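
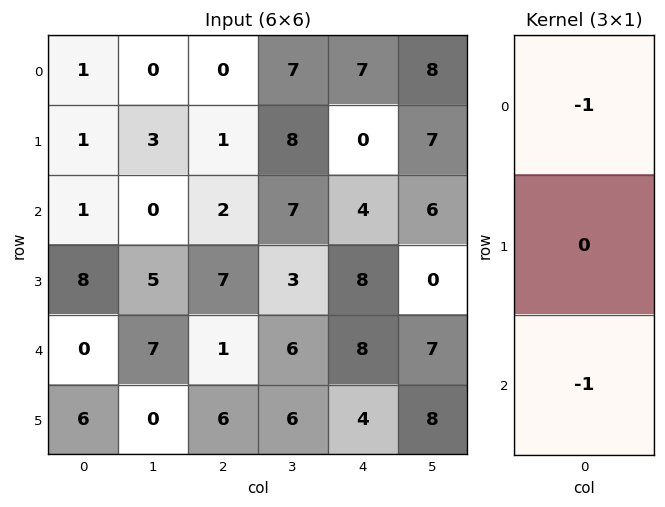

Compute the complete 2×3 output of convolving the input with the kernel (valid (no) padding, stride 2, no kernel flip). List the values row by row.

Output[0,0]: The receptive field on the input at this output position is [1 / 1 / 1]. Elementwise product with the kernel and sum: 1·-1 + 1·-1.
Output[0,1]: The receptive field on the input at this output position is [0 / 1 / 2]. Elementwise product with the kernel and sum: 0·-1 + 2·-1.

-2 -2 -11
-1 -3 -12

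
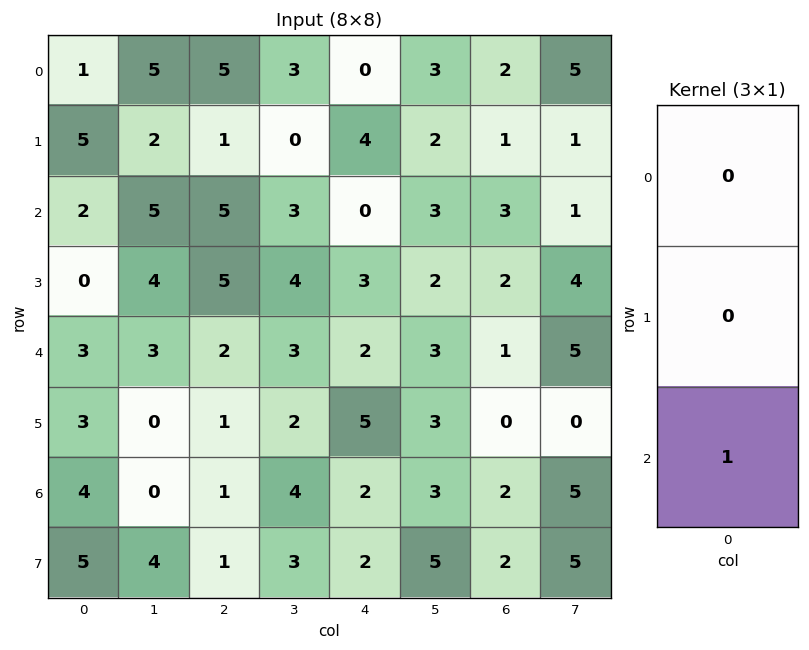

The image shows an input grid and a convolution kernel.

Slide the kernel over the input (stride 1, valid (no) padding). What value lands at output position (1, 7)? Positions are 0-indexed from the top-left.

4

The receptive field on the input at this output position is [1 / 1 / 4]. Elementwise product with the kernel and sum: 4·1.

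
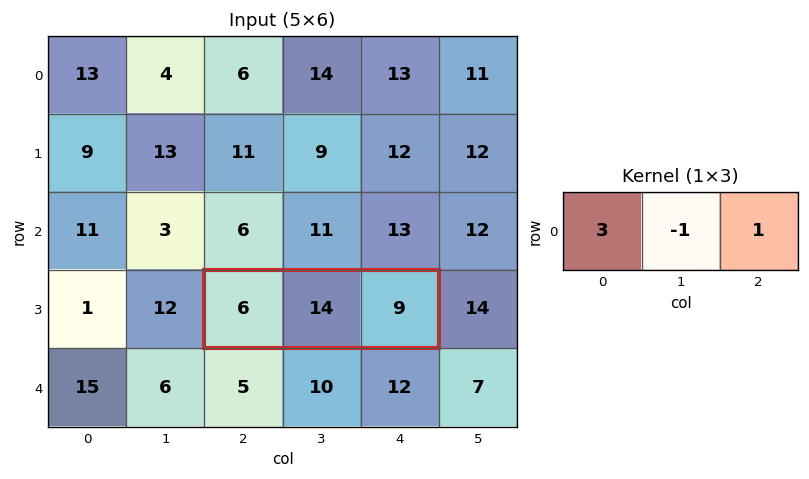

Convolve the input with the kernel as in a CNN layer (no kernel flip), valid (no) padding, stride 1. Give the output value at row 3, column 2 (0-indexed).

The receptive field on the input at this output position is [6 14 9]. Elementwise product with the kernel and sum: 6·3 + 14·-1 + 9·1.

13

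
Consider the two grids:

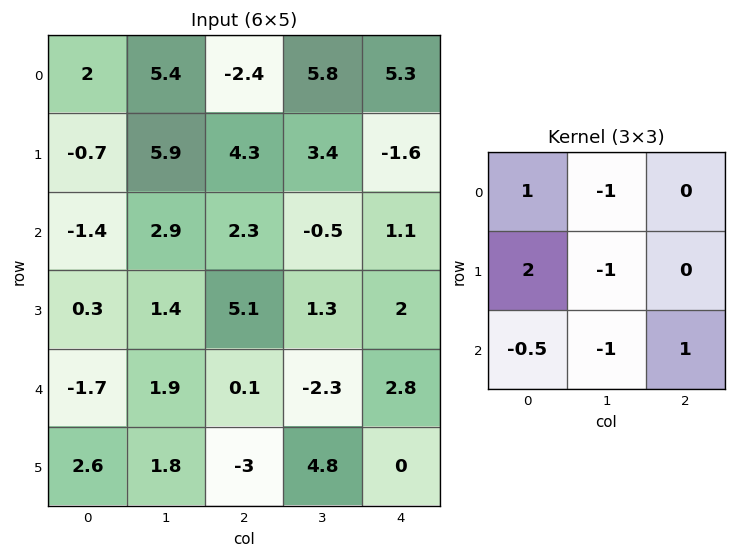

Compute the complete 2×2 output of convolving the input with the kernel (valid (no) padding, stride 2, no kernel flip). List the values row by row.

-10.6 -2.55
-6.05 16.75

Output[0,0]: The receptive field on the input at this output position is [2 5.4 -2.4 / -0.7 5.9 4.3 / -1.4 2.9 2.3]. Elementwise product with the kernel and sum: 2·1 + 5.4·-1 + -0.7·2 + 5.9·-1 + -1.4·-0.5 + 2.9·-1 + 2.3·1.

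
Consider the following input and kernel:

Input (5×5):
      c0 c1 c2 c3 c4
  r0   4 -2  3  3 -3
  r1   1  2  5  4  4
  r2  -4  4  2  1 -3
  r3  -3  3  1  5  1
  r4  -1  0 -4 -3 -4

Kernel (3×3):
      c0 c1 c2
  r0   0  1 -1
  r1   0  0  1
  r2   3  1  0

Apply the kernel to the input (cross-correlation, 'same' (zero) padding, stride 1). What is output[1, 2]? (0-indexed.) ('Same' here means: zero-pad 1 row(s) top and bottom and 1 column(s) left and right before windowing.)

The receptive field on the zero-padded input at this output position is [-2 3 3 / 2 5 4 / 4 2 1]. Elementwise product with the kernel and sum: 3·1 + 3·-1 + 4·1 + 4·3 + 2·1.

18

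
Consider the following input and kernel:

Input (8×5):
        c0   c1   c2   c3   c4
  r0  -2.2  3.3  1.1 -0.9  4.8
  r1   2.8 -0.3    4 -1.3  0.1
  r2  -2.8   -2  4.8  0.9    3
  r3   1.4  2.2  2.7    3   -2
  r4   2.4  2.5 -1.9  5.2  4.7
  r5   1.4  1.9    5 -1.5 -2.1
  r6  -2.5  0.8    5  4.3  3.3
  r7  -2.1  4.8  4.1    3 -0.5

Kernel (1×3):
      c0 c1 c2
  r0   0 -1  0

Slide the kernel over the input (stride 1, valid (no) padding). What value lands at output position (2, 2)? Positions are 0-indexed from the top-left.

-0.9

The receptive field on the input at this output position is [4.8 0.9 3]. Elementwise product with the kernel and sum: 0.9·-1.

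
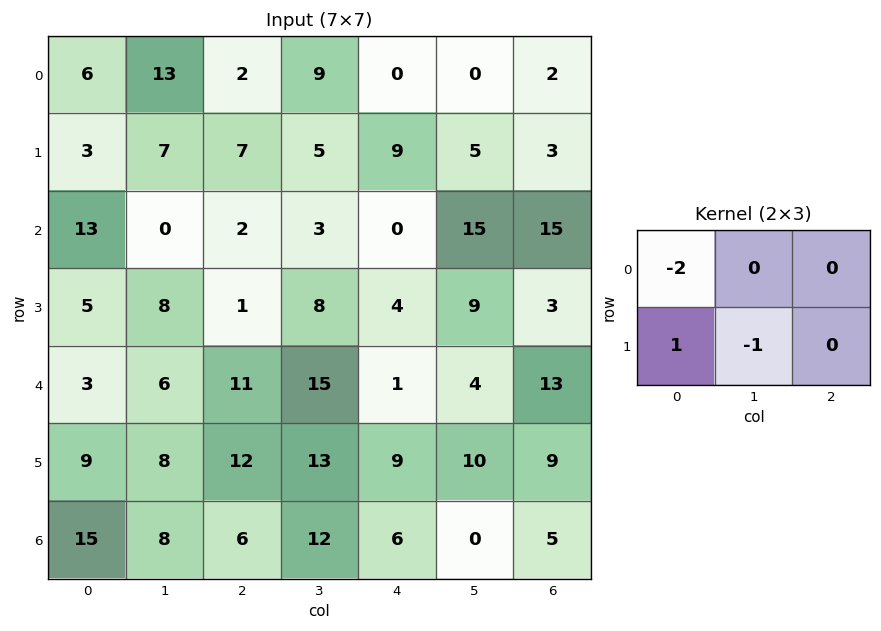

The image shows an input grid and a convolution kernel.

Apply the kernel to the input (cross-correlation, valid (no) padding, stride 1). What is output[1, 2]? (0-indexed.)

-15

The receptive field on the input at this output position is [7 5 9 / 2 3 0]. Elementwise product with the kernel and sum: 7·-2 + 2·1 + 3·-1.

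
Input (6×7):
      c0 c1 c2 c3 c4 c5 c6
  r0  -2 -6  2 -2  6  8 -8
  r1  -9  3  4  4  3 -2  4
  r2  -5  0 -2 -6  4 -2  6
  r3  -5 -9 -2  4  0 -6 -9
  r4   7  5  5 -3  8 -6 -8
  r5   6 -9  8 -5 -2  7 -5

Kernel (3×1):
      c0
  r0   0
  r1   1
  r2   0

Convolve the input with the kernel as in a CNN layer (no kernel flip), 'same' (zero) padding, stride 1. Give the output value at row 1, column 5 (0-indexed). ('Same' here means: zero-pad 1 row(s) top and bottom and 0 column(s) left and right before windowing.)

The receptive field on the zero-padded input at this output position is [8 / -2 / -2]. Elementwise product with the kernel and sum: -2·1.

-2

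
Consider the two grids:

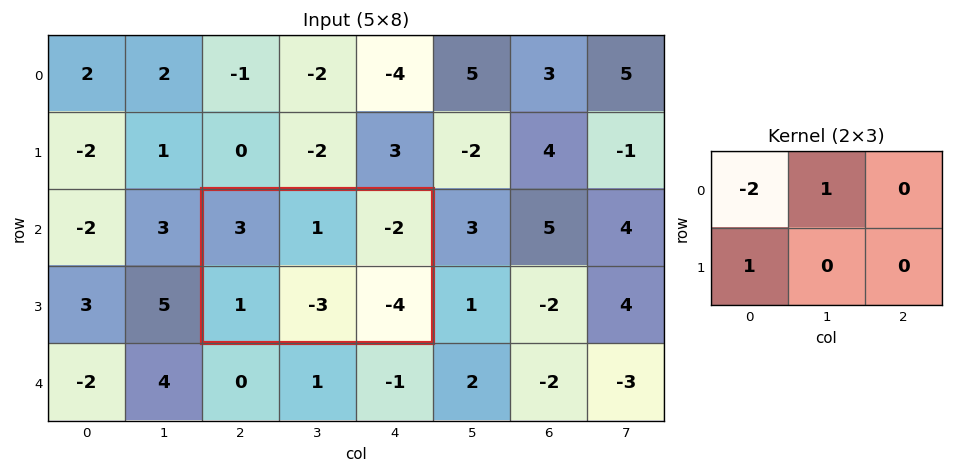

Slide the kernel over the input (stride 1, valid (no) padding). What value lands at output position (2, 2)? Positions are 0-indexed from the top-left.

-4

The receptive field on the input at this output position is [3 1 -2 / 1 -3 -4]. Elementwise product with the kernel and sum: 3·-2 + 1·1 + 1·1.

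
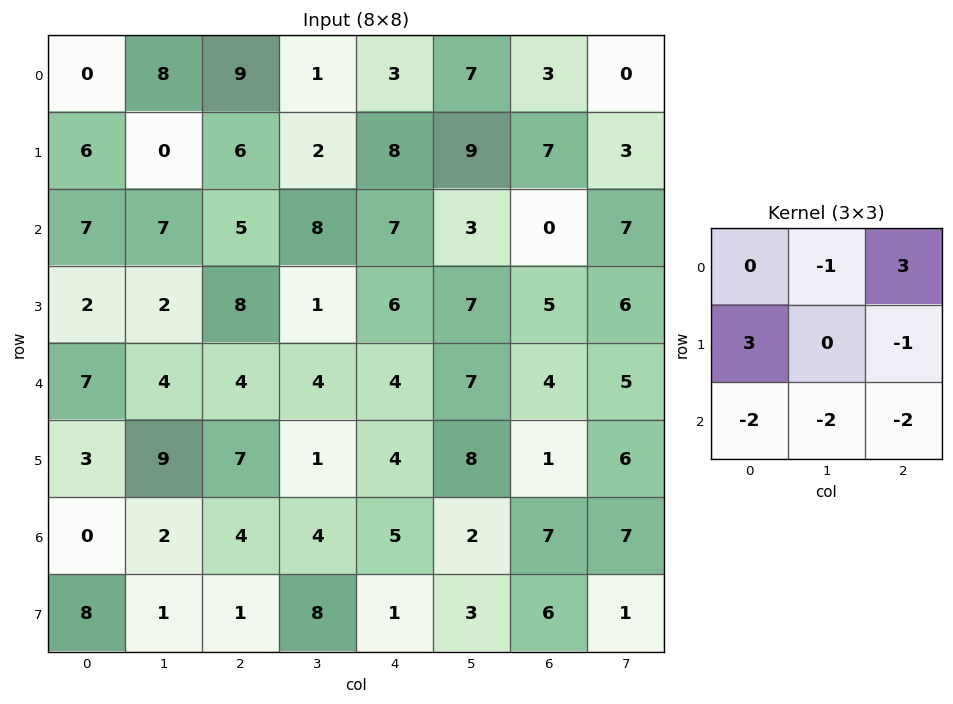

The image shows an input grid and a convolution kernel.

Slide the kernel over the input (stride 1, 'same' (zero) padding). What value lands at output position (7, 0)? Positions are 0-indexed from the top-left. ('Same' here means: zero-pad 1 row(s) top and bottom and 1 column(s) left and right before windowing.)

5

The receptive field on the zero-padded input at this output position is [0 0 2 / 0 8 1 / 0 0 0]. Elementwise product with the kernel and sum: 0·-1 + 2·3 + 0·3 + 1·-1 + 0·-2 + 0·-2 + 0·-2.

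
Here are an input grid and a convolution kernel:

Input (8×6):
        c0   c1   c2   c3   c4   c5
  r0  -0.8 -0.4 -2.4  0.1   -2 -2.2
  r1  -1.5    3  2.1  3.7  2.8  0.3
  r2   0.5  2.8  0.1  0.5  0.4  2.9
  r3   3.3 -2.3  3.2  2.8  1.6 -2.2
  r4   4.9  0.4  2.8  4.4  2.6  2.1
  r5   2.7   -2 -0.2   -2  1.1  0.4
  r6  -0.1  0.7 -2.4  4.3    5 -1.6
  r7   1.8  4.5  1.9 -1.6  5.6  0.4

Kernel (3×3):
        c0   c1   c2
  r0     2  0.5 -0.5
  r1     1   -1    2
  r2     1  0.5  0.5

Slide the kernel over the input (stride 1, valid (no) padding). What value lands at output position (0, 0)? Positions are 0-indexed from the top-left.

The receptive field on the input at this output position is [-0.8 -0.4 -2.4 / -1.5 3 2.1 / 0.5 2.8 0.1]. Elementwise product with the kernel and sum: -0.8·2 + -0.4·0.5 + -2.4·-0.5 + -1.5·1 + 3·-1 + 2.1·2 + 0.5·1 + 2.8·0.5 + 0.1·0.5.

1.05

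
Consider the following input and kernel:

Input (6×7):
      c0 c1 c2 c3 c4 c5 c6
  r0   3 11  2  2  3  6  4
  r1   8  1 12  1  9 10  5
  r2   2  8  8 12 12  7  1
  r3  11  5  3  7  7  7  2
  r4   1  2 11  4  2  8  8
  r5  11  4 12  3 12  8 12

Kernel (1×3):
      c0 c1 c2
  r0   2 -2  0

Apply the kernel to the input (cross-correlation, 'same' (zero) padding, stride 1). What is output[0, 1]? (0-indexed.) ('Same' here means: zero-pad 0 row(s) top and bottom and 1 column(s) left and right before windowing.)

The receptive field on the zero-padded input at this output position is [3 11 2]. Elementwise product with the kernel and sum: 3·2 + 11·-2.

-16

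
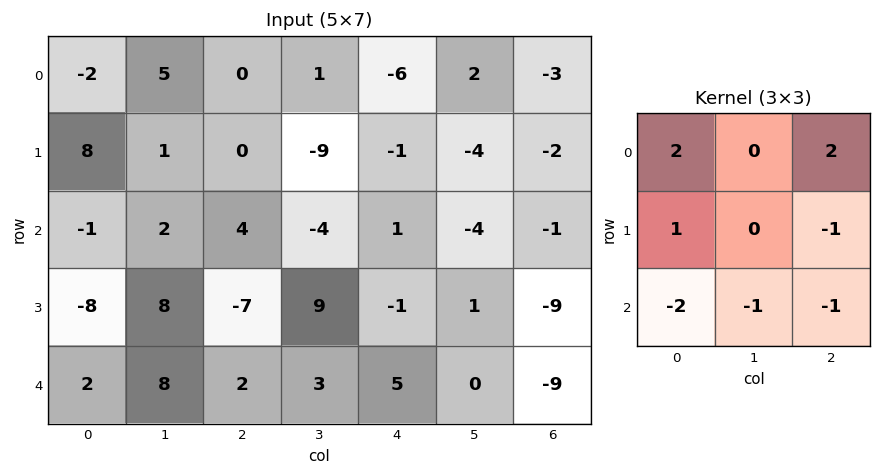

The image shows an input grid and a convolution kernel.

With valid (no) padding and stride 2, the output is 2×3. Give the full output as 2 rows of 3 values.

0 -16 -14
-9 -8 7

Output[0,0]: The receptive field on the input at this output position is [-2 5 0 / 8 1 0 / -1 2 4]. Elementwise product with the kernel and sum: -2·2 + 0·2 + 8·1 + 0·-1 + -1·-2 + 2·-1 + 4·-1.
Output[0,1]: The receptive field on the input at this output position is [0 1 -6 / 0 -9 -1 / 4 -4 1]. Elementwise product with the kernel and sum: 0·2 + -6·2 + 0·1 + -1·-1 + 4·-2 + -4·-1 + 1·-1.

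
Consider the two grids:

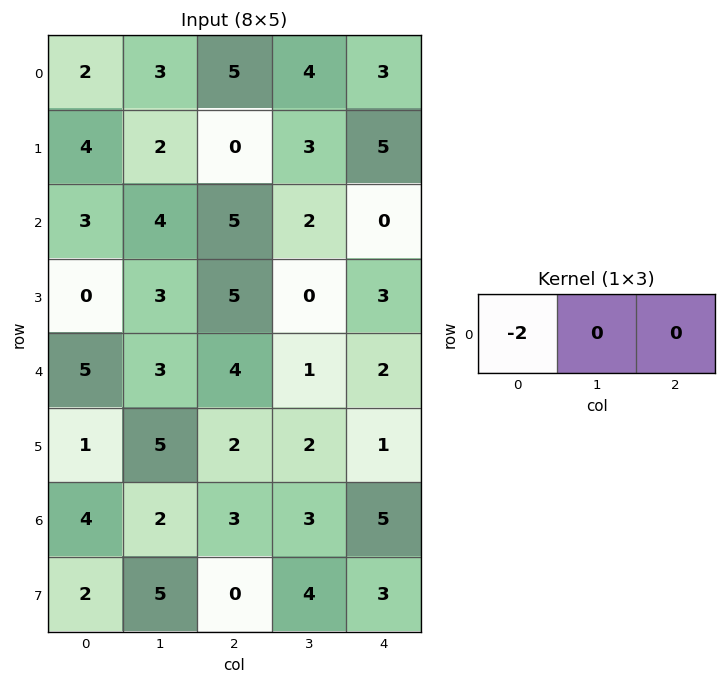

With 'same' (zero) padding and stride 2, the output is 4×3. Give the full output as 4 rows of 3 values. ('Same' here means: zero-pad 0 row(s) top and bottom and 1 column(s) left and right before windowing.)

Output[0,0]: The receptive field on the zero-padded input at this output position is [0 2 3]. Elementwise product with the kernel and sum: 0·-2.
Output[0,1]: The receptive field on the zero-padded input at this output position is [3 5 4]. Elementwise product with the kernel and sum: 3·-2.

0 -6 -8
0 -8 -4
0 -6 -2
0 -4 -6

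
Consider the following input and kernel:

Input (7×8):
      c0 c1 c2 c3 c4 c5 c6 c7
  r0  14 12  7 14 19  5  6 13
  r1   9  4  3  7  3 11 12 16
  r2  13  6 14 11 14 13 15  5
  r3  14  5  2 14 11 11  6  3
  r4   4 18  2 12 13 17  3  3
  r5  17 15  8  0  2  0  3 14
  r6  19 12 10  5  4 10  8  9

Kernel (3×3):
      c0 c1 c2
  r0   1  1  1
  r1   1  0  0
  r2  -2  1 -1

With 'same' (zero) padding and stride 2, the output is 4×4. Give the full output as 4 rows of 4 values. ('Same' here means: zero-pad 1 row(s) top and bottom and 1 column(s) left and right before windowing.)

Output[0,0]: The receptive field on the zero-padded input at this output position is [0 0 0 / 0 14 12 / 0 9 4]. Elementwise product with the kernel and sum: 0·1 + 0·1 + 0·1 + 0·1 + 0·-2 + 9·1 + 4·-1.
Output[0,1]: The receptive field on the zero-padded input at this output position is [0 0 0 / 12 7 14 / 4 3 7]. Elementwise product with the kernel and sum: 0·1 + 0·1 + 0·1 + 12·1 + 4·-2 + 3·1 + 7·-1.

5 0 -8 -21
22 -2 4 33
21 17 50 26
32 35 7 27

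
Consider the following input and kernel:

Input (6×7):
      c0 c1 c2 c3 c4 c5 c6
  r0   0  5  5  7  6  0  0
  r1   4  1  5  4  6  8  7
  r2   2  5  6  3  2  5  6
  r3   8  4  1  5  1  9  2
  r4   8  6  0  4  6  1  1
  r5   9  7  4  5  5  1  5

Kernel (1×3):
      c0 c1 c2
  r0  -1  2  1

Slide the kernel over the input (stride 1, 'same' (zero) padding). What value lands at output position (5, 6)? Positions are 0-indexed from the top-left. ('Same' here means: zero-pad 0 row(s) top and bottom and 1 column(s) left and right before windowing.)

9

The receptive field on the zero-padded input at this output position is [1 5 0]. Elementwise product with the kernel and sum: 1·-1 + 5·2 + 0·1.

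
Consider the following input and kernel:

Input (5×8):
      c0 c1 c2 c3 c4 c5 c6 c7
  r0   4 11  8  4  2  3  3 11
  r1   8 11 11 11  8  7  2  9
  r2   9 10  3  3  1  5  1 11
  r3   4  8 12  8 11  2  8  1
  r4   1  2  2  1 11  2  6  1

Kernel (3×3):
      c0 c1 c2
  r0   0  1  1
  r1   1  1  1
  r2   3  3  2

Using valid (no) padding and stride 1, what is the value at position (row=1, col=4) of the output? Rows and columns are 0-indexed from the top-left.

The receptive field on the input at this output position is [8 7 2 / 1 5 1 / 11 2 8]. Elementwise product with the kernel and sum: 7·1 + 2·1 + 1·1 + 5·1 + 1·1 + 11·3 + 2·3 + 8·2.

71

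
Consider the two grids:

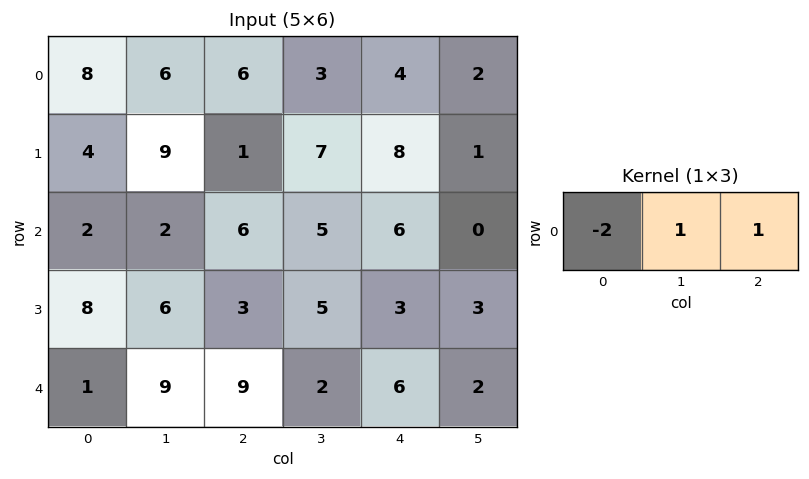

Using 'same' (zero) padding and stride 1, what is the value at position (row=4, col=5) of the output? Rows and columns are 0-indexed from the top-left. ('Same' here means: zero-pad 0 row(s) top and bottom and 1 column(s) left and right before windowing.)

The receptive field on the zero-padded input at this output position is [6 2 0]. Elementwise product with the kernel and sum: 6·-2 + 2·1 + 0·1.

-10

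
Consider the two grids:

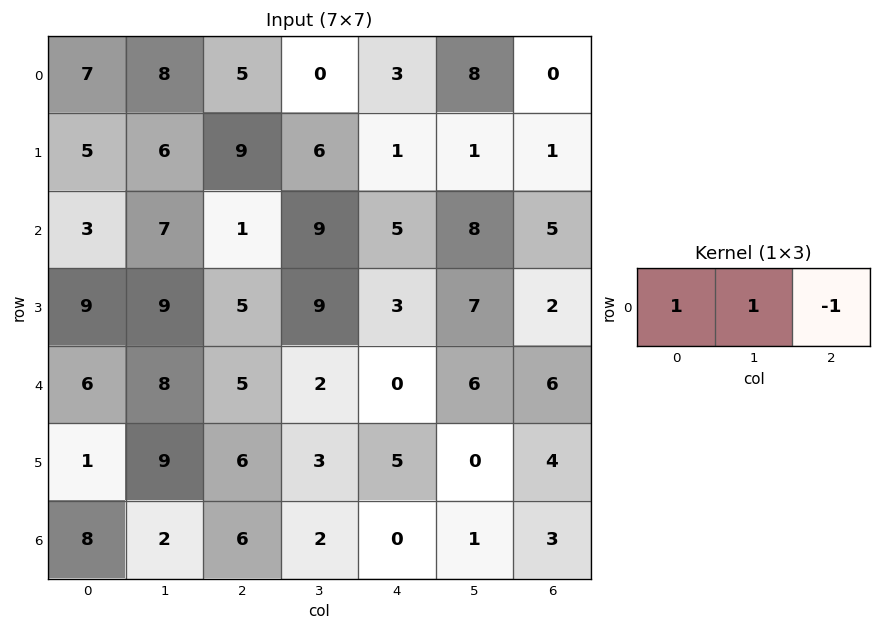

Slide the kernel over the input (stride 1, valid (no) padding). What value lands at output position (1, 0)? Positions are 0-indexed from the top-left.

2

The receptive field on the input at this output position is [5 6 9]. Elementwise product with the kernel and sum: 5·1 + 6·1 + 9·-1.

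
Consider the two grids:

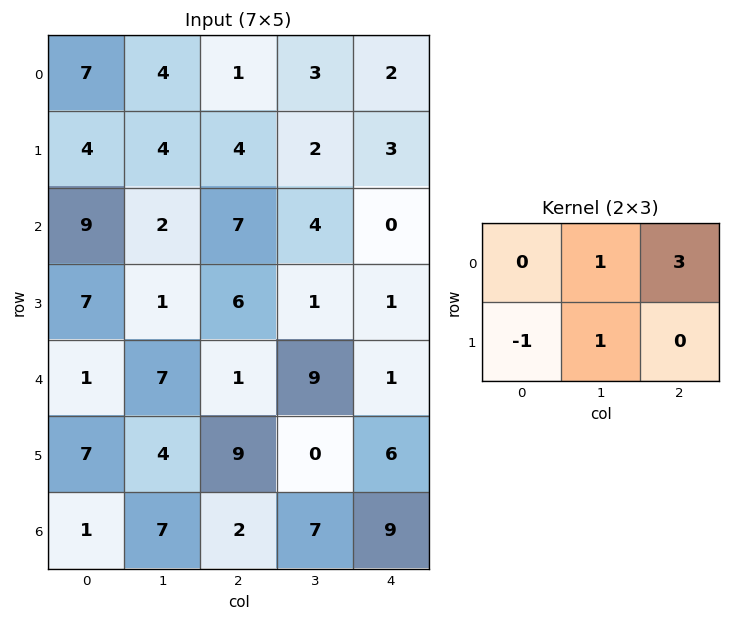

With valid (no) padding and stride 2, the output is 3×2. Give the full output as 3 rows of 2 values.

7 7
17 -1
7 3

Output[0,0]: The receptive field on the input at this output position is [7 4 1 / 4 4 4]. Elementwise product with the kernel and sum: 4·1 + 1·3 + 4·-1 + 4·1.
Output[0,1]: The receptive field on the input at this output position is [1 3 2 / 4 2 3]. Elementwise product with the kernel and sum: 3·1 + 2·3 + 4·-1 + 2·1.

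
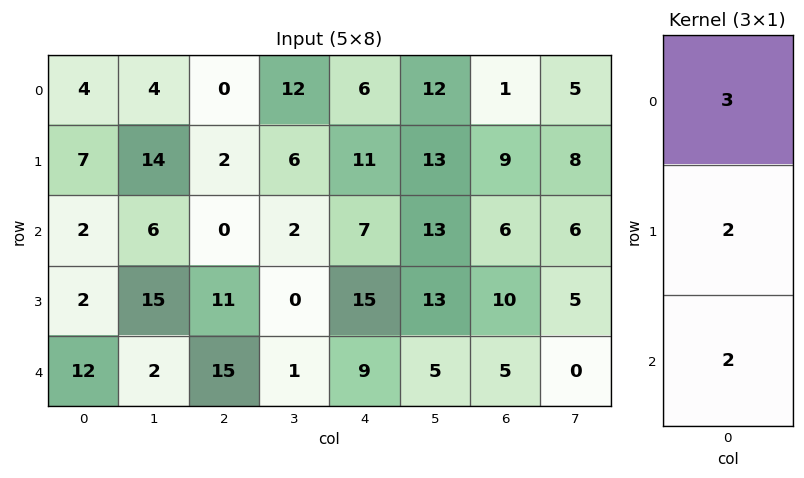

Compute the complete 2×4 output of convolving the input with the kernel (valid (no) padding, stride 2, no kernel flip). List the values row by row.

30 4 54 33
34 52 69 48

Output[0,0]: The receptive field on the input at this output position is [4 / 7 / 2]. Elementwise product with the kernel and sum: 4·3 + 7·2 + 2·2.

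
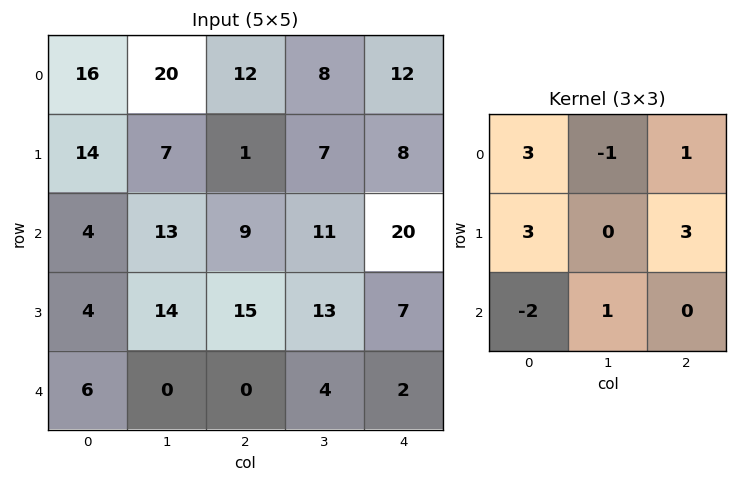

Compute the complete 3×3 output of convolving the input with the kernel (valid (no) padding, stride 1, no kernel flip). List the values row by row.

90 81 60
81 86 74
53 122 106

Output[0,0]: The receptive field on the input at this output position is [16 20 12 / 14 7 1 / 4 13 9]. Elementwise product with the kernel and sum: 16·3 + 20·-1 + 12·1 + 14·3 + 1·3 + 4·-2 + 13·1.
Output[0,1]: The receptive field on the input at this output position is [20 12 8 / 7 1 7 / 13 9 11]. Elementwise product with the kernel and sum: 20·3 + 12·-1 + 8·1 + 7·3 + 7·3 + 13·-2 + 9·1.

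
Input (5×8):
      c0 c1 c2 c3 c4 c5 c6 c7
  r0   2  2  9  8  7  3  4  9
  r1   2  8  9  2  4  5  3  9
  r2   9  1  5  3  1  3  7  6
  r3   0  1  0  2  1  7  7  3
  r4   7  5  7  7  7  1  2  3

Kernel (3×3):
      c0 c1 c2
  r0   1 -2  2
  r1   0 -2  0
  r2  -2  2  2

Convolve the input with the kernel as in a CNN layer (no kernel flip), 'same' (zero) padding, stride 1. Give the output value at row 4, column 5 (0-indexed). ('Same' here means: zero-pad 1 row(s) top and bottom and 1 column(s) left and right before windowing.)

-1

The receptive field on the zero-padded input at this output position is [1 7 7 / 7 1 2 / 0 0 0]. Elementwise product with the kernel and sum: 1·1 + 7·-2 + 7·2 + 1·-2 + 0·-2 + 0·2 + 0·2.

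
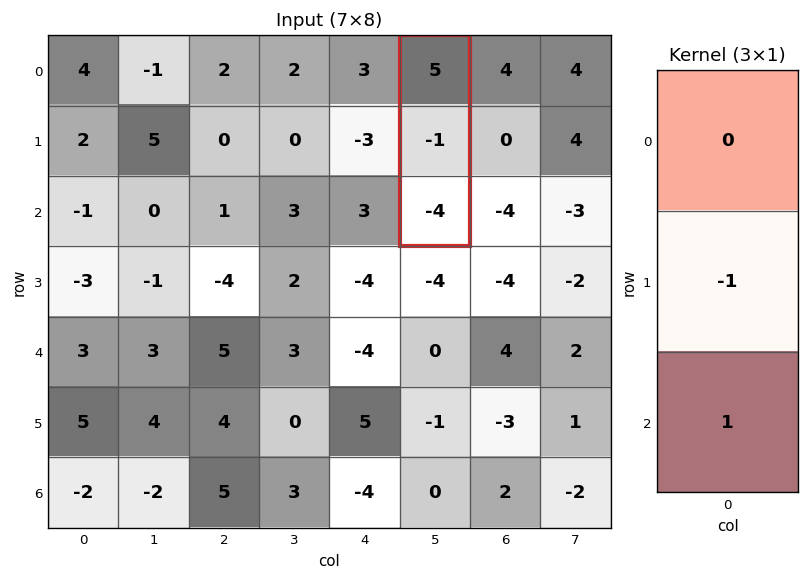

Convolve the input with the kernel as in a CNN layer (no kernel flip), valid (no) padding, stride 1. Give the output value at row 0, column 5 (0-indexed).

The receptive field on the input at this output position is [5 / -1 / -4]. Elementwise product with the kernel and sum: -1·-1 + -4·1.

-3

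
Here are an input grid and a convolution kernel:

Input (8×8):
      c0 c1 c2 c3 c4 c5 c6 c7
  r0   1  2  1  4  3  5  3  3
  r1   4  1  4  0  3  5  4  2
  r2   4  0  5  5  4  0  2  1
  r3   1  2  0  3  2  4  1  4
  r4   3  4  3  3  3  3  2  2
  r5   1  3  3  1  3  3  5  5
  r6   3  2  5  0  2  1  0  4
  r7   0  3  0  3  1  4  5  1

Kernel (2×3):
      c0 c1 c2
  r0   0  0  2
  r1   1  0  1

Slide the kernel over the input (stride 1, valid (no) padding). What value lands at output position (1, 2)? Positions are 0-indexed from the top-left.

15

The receptive field on the input at this output position is [4 0 3 / 5 5 4]. Elementwise product with the kernel and sum: 3·2 + 5·1 + 4·1.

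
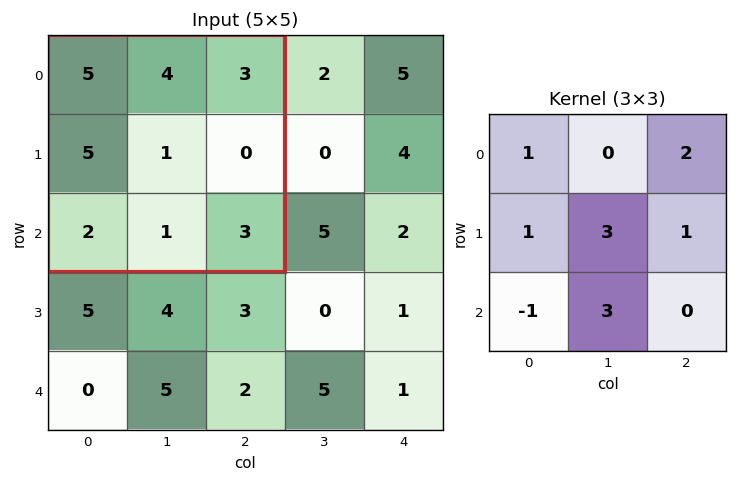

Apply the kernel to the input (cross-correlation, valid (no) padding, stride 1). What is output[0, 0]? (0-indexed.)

20

The receptive field on the input at this output position is [5 4 3 / 5 1 0 / 2 1 3]. Elementwise product with the kernel and sum: 5·1 + 3·2 + 5·1 + 1·3 + 0·1 + 2·-1 + 1·3.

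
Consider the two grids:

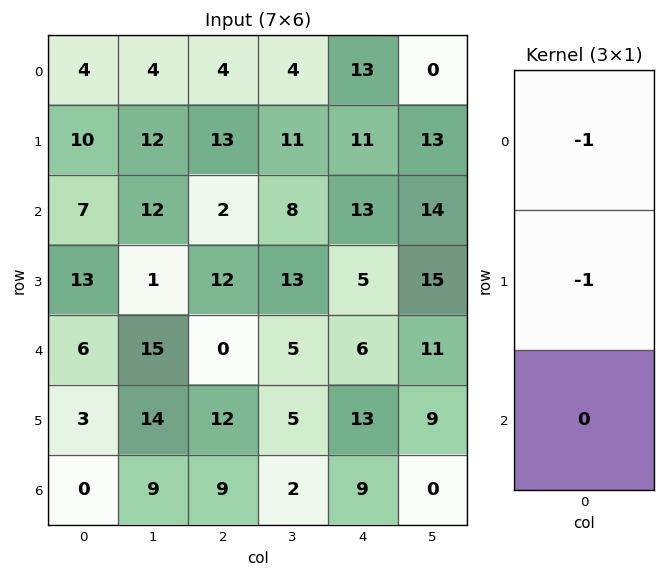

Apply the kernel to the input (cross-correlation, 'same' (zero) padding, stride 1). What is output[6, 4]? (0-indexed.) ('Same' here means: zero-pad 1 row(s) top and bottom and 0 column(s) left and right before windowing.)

-22

The receptive field on the zero-padded input at this output position is [13 / 9 / 0]. Elementwise product with the kernel and sum: 13·-1 + 9·-1.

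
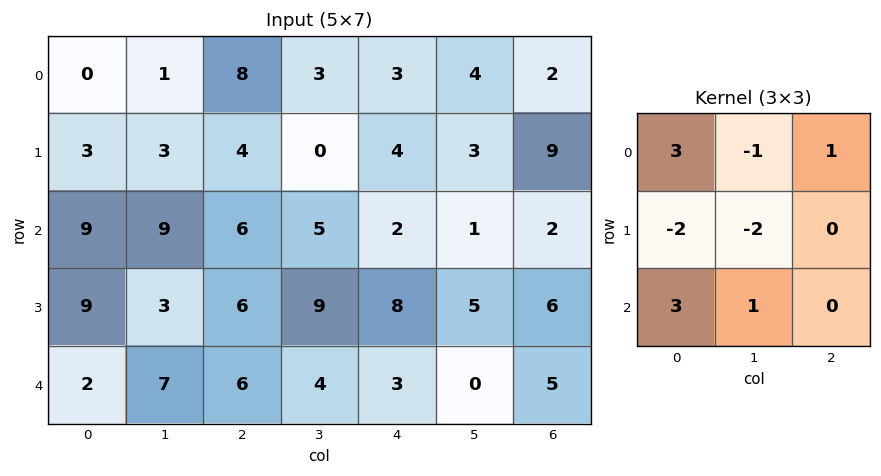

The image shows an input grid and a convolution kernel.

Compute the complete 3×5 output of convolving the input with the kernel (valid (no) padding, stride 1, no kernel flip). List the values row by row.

31 17 39 19 0
4 -10 21 20 41
13 35 7 -5 -10

Output[0,0]: The receptive field on the input at this output position is [0 1 8 / 3 3 4 / 9 9 6]. Elementwise product with the kernel and sum: 0·3 + 1·-1 + 8·1 + 3·-2 + 3·-2 + 9·3 + 9·1.
Output[0,1]: The receptive field on the input at this output position is [1 8 3 / 3 4 0 / 9 6 5]. Elementwise product with the kernel and sum: 1·3 + 8·-1 + 3·1 + 3·-2 + 4·-2 + 9·3 + 6·1.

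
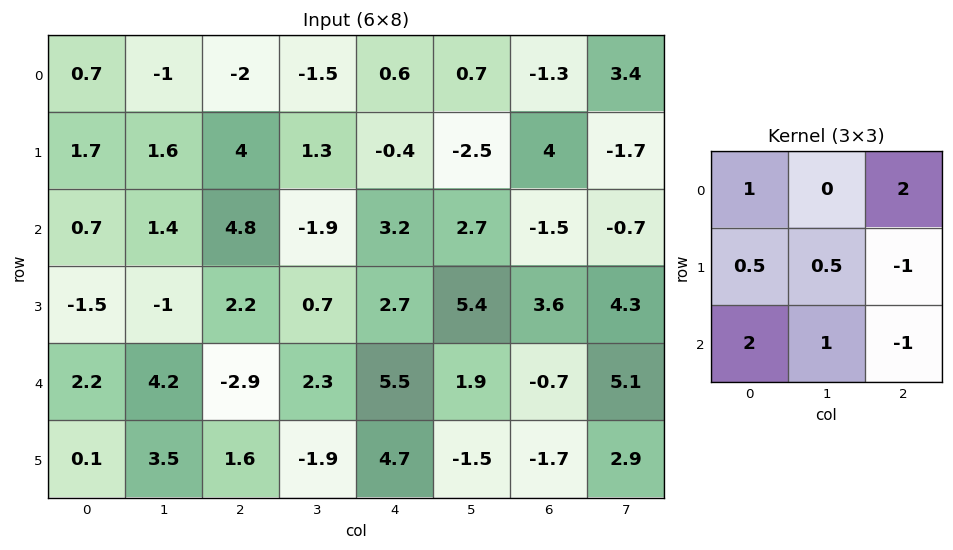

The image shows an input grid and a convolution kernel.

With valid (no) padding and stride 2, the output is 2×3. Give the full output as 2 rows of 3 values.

-7.65 6.75 3.15
18.35 0.95 14.25

Output[0,0]: The receptive field on the input at this output position is [0.7 -1 -2 / 1.7 1.6 4 / 0.7 1.4 4.8]. Elementwise product with the kernel and sum: 0.7·1 + -2·2 + 1.7·0.5 + 1.6·0.5 + 4·-1 + 0.7·2 + 1.4·1 + 4.8·-1.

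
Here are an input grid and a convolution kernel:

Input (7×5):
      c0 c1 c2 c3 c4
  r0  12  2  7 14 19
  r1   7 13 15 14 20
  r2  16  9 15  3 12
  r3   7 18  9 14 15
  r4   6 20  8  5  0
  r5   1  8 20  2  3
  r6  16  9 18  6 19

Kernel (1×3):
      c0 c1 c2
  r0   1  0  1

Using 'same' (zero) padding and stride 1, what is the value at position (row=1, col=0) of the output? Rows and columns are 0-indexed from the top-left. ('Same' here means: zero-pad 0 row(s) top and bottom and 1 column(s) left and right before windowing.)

13

The receptive field on the zero-padded input at this output position is [0 7 13]. Elementwise product with the kernel and sum: 0·1 + 13·1.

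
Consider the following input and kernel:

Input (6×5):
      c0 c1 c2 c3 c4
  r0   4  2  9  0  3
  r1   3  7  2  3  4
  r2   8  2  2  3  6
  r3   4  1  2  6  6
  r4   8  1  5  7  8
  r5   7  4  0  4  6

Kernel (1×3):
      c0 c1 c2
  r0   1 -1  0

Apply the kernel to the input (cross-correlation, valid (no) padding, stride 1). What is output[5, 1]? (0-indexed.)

4

The receptive field on the input at this output position is [4 0 4]. Elementwise product with the kernel and sum: 4·1 + 0·-1.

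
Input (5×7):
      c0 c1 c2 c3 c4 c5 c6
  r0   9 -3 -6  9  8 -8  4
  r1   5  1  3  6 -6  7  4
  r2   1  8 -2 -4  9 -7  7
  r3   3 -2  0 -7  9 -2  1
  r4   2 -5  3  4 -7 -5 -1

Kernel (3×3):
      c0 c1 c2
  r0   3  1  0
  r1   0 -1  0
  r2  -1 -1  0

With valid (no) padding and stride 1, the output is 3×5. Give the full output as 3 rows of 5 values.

14 -24 -9 36 7
7 10 26 1 -11
16 24 -10 -9 34

Output[0,0]: The receptive field on the input at this output position is [9 -3 -6 / 5 1 3 / 1 8 -2]. Elementwise product with the kernel and sum: 9·3 + -3·1 + 1·-1 + 1·-1 + 8·-1.
Output[0,1]: The receptive field on the input at this output position is [-3 -6 9 / 1 3 6 / 8 -2 -4]. Elementwise product with the kernel and sum: -3·3 + -6·1 + 3·-1 + 8·-1 + -2·-1.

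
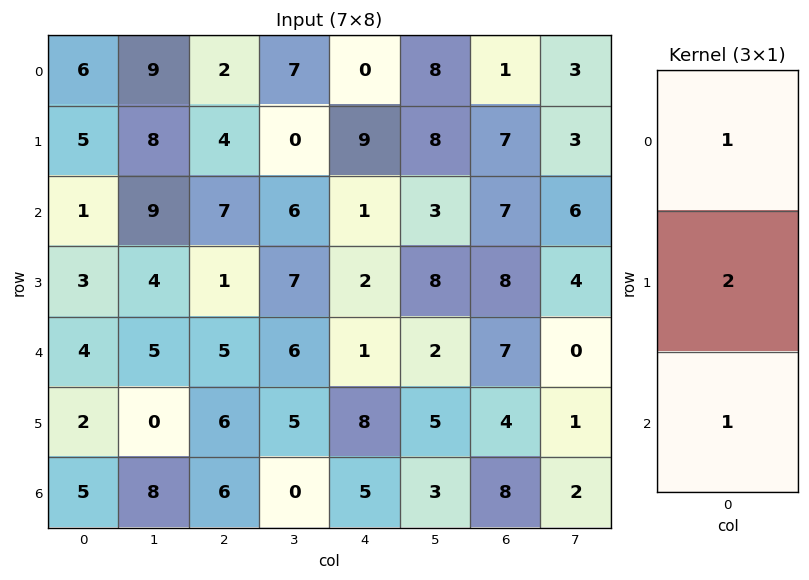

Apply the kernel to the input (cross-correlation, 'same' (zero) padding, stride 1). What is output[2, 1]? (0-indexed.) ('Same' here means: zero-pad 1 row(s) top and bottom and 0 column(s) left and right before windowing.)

The receptive field on the zero-padded input at this output position is [8 / 9 / 4]. Elementwise product with the kernel and sum: 8·1 + 9·2 + 4·1.

30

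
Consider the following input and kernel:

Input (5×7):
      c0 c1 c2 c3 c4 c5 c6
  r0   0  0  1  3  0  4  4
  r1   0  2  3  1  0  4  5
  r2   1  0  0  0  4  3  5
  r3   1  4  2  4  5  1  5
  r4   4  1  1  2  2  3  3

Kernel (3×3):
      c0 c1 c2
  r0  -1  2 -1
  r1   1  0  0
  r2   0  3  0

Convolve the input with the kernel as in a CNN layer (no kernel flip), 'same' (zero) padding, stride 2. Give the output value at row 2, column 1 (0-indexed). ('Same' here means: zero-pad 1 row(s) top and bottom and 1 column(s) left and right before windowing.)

The receptive field on the zero-padded input at this output position is [4 2 4 / 1 1 2 / 0 0 0]. Elementwise product with the kernel and sum: 4·-1 + 2·2 + 4·-1 + 1·1 + 0·3.

-3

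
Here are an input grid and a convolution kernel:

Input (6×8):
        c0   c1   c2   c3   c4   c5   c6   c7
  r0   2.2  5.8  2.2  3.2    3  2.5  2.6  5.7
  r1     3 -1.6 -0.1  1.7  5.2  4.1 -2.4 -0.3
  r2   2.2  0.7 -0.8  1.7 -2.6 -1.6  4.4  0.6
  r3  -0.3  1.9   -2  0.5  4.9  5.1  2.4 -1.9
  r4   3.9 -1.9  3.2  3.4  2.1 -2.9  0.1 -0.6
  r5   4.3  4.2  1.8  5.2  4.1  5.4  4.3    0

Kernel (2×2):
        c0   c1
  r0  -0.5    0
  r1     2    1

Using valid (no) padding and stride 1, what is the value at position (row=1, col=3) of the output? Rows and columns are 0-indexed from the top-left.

The receptive field on the input at this output position is [1.7 5.2 / 1.7 -2.6]. Elementwise product with the kernel and sum: 1.7·-0.5 + 1.7·2 + -2.6·1.

-0.05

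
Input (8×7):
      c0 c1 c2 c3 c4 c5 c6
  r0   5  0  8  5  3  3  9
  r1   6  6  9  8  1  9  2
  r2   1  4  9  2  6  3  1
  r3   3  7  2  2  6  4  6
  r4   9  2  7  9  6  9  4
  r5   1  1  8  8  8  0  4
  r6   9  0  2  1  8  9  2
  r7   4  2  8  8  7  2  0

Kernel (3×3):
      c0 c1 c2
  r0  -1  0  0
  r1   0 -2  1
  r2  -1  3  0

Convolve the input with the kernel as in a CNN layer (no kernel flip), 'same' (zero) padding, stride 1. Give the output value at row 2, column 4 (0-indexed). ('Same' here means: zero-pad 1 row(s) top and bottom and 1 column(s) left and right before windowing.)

-1

The receptive field on the zero-padded input at this output position is [8 1 9 / 2 6 3 / 2 6 4]. Elementwise product with the kernel and sum: 8·-1 + 6·-2 + 3·1 + 2·-1 + 6·3.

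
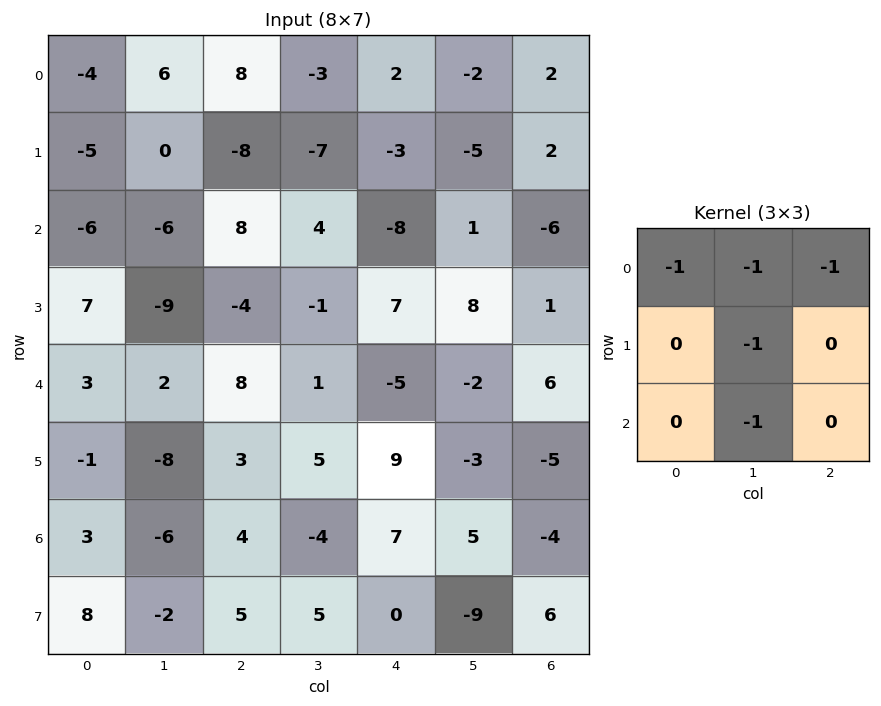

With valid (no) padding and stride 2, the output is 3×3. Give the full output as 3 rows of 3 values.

-4 -4 2
11 -4 7
1 -5 -1

Output[0,0]: The receptive field on the input at this output position is [-4 6 8 / -5 0 -8 / -6 -6 8]. Elementwise product with the kernel and sum: -4·-1 + 6·-1 + 8·-1 + 0·-1 + -6·-1.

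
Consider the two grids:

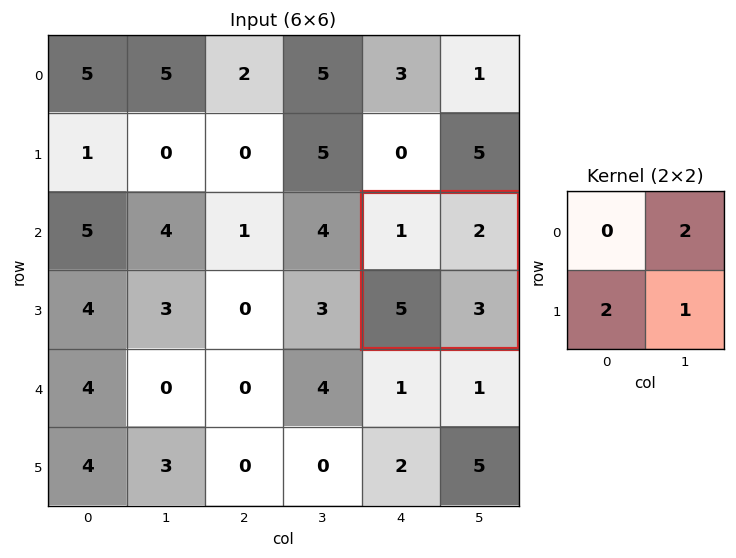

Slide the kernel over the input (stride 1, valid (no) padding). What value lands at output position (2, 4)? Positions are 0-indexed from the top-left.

The receptive field on the input at this output position is [1 2 / 5 3]. Elementwise product with the kernel and sum: 2·2 + 5·2 + 3·1.

17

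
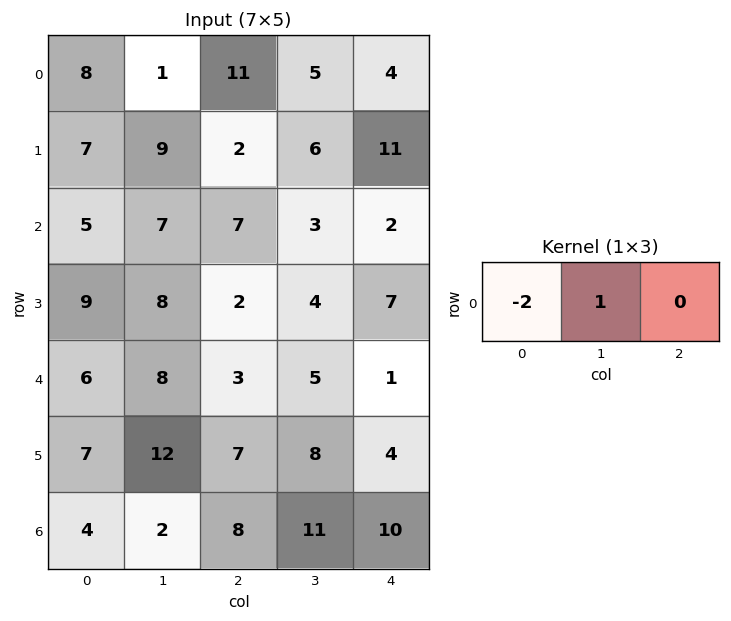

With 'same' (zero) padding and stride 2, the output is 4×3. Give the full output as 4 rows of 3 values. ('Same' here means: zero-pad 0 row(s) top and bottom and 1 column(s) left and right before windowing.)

Output[0,0]: The receptive field on the zero-padded input at this output position is [0 8 1]. Elementwise product with the kernel and sum: 0·-2 + 8·1.

8 9 -6
5 -7 -4
6 -13 -9
4 4 -12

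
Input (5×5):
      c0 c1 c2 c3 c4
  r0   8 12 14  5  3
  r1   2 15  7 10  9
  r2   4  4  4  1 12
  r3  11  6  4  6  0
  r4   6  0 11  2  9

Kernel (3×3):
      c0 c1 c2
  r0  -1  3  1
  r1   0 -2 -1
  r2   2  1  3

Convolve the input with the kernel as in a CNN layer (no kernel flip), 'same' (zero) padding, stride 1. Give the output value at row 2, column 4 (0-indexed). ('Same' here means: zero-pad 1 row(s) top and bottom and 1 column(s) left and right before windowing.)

The receptive field on the zero-padded input at this output position is [10 9 0 / 1 12 0 / 6 0 0]. Elementwise product with the kernel and sum: 10·-1 + 9·3 + 0·1 + 12·-2 + 0·-1 + 6·2 + 0·1 + 0·3.

5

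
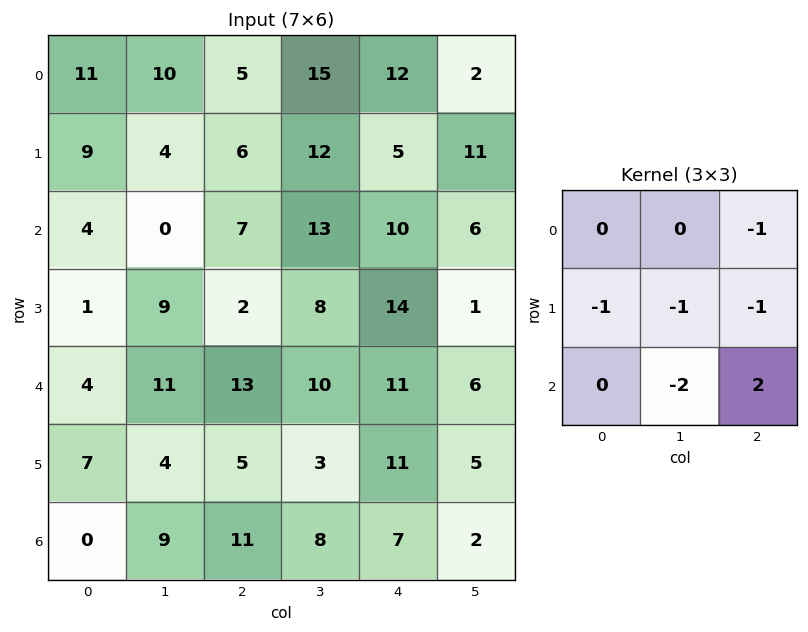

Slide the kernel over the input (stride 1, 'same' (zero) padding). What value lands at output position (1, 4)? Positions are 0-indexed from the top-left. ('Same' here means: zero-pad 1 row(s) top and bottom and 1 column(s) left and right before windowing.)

-38

The receptive field on the zero-padded input at this output position is [15 12 2 / 12 5 11 / 13 10 6]. Elementwise product with the kernel and sum: 2·-1 + 12·-1 + 5·-1 + 11·-1 + 10·-2 + 6·2.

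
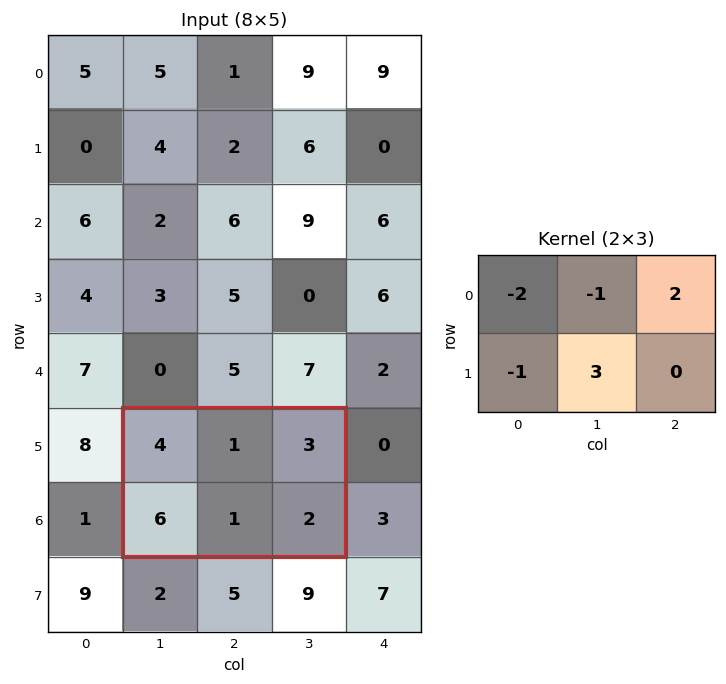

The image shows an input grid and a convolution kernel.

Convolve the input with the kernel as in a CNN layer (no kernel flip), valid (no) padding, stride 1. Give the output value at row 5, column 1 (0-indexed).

-6

The receptive field on the input at this output position is [4 1 3 / 6 1 2]. Elementwise product with the kernel and sum: 4·-2 + 1·-1 + 3·2 + 6·-1 + 1·3.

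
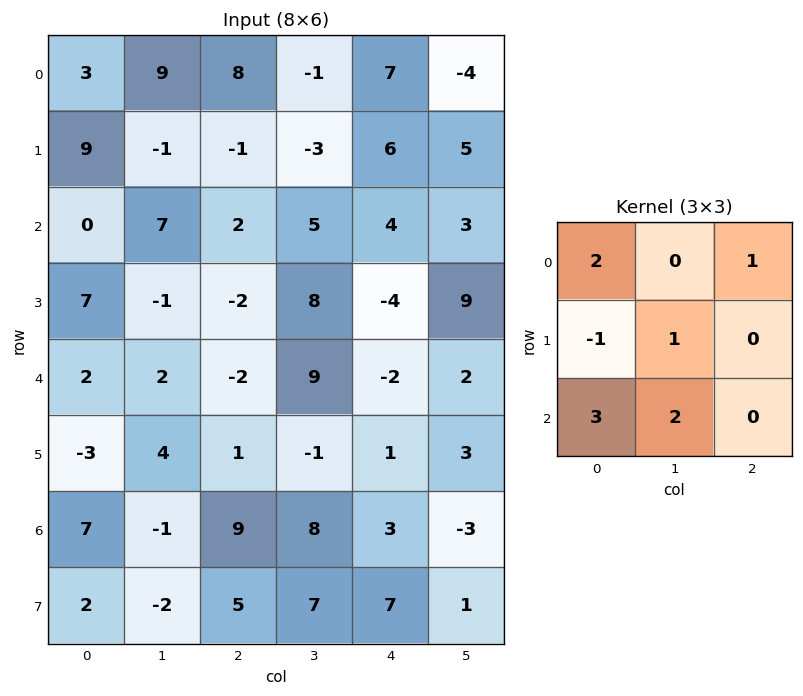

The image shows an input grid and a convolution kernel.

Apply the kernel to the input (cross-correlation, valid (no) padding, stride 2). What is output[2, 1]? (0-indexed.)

35

The receptive field on the input at this output position is [-2 9 -2 / 1 -1 1 / 9 8 3]. Elementwise product with the kernel and sum: -2·2 + -2·1 + 1·-1 + -1·1 + 9·3 + 8·2.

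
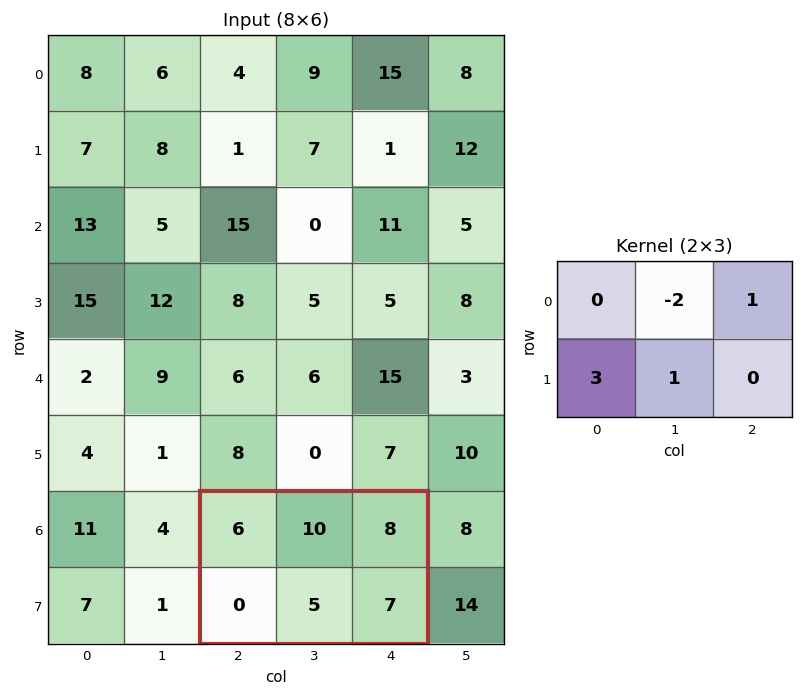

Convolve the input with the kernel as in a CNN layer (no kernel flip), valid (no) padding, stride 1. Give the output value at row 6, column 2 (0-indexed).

-7

The receptive field on the input at this output position is [6 10 8 / 0 5 7]. Elementwise product with the kernel and sum: 10·-2 + 8·1 + 0·3 + 5·1.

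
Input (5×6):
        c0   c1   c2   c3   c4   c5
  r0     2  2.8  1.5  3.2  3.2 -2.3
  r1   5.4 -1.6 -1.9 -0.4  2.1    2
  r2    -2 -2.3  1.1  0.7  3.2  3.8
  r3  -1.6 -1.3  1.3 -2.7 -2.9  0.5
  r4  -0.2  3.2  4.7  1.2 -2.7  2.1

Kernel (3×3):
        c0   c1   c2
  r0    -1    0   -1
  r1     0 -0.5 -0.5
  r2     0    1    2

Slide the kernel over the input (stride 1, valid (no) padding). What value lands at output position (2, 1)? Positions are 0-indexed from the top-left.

9.4

The receptive field on the input at this output position is [-2.3 1.1 0.7 / -1.3 1.3 -2.7 / 3.2 4.7 1.2]. Elementwise product with the kernel and sum: -2.3·-1 + 0.7·-1 + 1.3·-0.5 + -2.7·-0.5 + 4.7·1 + 1.2·2.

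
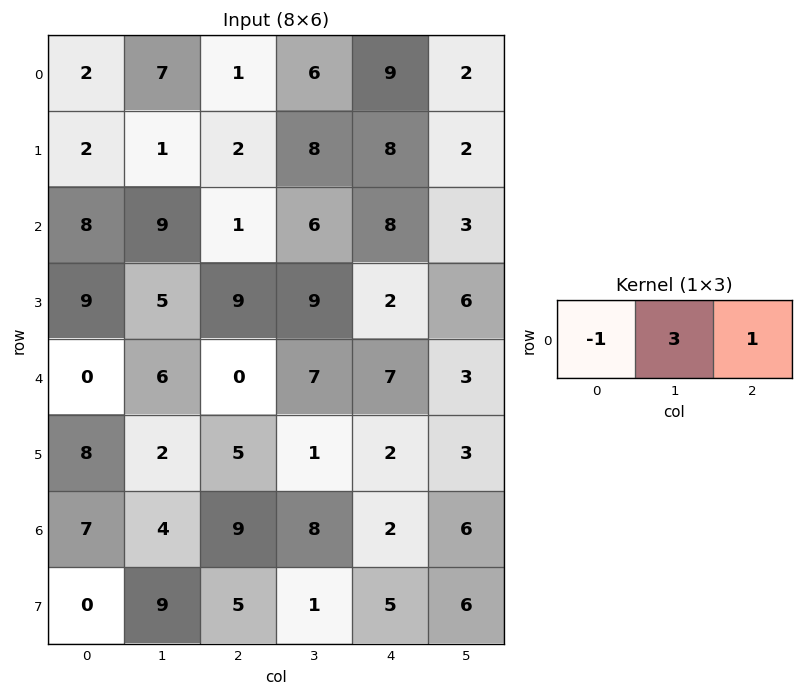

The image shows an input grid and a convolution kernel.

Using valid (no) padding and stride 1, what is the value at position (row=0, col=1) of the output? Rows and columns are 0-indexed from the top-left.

2

The receptive field on the input at this output position is [7 1 6]. Elementwise product with the kernel and sum: 7·-1 + 1·3 + 6·1.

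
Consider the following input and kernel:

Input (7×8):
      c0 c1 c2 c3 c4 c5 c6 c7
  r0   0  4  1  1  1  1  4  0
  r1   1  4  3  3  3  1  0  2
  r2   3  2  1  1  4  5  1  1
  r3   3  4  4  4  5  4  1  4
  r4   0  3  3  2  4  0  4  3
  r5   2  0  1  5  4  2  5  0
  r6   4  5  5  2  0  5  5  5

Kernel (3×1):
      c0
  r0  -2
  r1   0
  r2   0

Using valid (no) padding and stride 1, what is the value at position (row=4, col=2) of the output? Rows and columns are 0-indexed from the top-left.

The receptive field on the input at this output position is [3 / 1 / 5]. Elementwise product with the kernel and sum: 3·-2.

-6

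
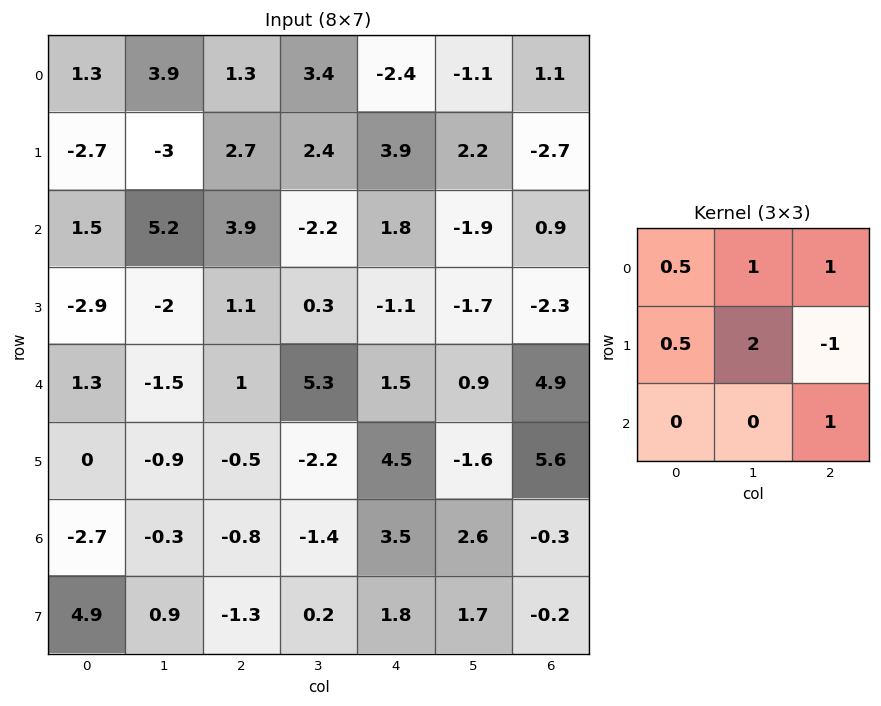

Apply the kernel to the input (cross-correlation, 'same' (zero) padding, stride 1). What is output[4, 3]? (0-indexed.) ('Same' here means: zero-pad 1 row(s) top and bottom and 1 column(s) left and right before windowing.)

The receptive field on the zero-padded input at this output position is [1.1 0.3 -1.1 / 1 5.3 1.5 / -0.5 -2.2 4.5]. Elementwise product with the kernel and sum: 1.1·0.5 + 0.3·1 + -1.1·1 + 1·0.5 + 5.3·2 + 1.5·-1 + 4.5·1.

13.85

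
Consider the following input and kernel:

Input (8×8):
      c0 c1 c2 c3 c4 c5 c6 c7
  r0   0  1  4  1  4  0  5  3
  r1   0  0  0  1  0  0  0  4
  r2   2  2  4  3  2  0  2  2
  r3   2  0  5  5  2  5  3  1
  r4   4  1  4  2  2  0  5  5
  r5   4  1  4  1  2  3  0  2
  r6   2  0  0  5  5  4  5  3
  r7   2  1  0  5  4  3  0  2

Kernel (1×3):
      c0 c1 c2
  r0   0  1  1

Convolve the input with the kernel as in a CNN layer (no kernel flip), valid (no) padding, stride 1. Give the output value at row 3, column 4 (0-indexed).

8

The receptive field on the input at this output position is [2 5 3]. Elementwise product with the kernel and sum: 5·1 + 3·1.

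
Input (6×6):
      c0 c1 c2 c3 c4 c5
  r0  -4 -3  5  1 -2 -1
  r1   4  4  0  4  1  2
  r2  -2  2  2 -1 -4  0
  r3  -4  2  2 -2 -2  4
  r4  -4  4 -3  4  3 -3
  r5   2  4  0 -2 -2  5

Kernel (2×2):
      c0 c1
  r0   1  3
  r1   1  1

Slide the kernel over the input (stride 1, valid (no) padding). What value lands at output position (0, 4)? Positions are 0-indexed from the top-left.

The receptive field on the input at this output position is [-2 -1 / 1 2]. Elementwise product with the kernel and sum: -2·1 + -1·3 + 1·1 + 2·1.

-2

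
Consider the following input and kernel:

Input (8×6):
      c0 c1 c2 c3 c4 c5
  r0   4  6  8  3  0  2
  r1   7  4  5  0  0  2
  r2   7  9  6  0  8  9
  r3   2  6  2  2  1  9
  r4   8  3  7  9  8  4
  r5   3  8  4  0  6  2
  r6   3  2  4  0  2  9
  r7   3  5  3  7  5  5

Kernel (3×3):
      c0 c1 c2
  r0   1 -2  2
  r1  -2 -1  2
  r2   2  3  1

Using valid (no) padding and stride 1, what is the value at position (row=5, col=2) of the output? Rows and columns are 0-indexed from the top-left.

44

The receptive field on the input at this output position is [4 0 6 / 4 0 2 / 3 7 5]. Elementwise product with the kernel and sum: 4·1 + 0·-2 + 6·2 + 4·-2 + 0·-1 + 2·2 + 3·2 + 7·3 + 5·1.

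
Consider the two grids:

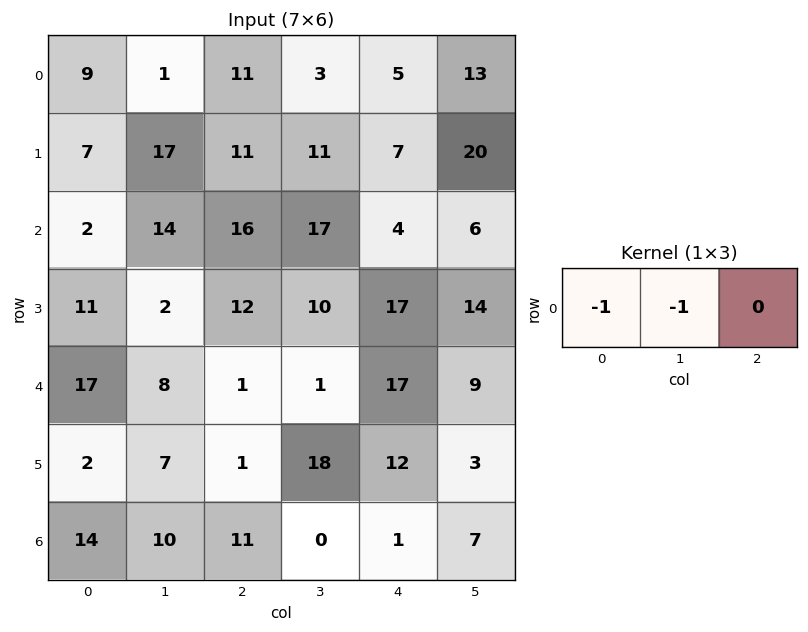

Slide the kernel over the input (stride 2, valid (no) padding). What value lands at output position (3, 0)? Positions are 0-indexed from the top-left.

-24

The receptive field on the input at this output position is [14 10 11]. Elementwise product with the kernel and sum: 14·-1 + 10·-1.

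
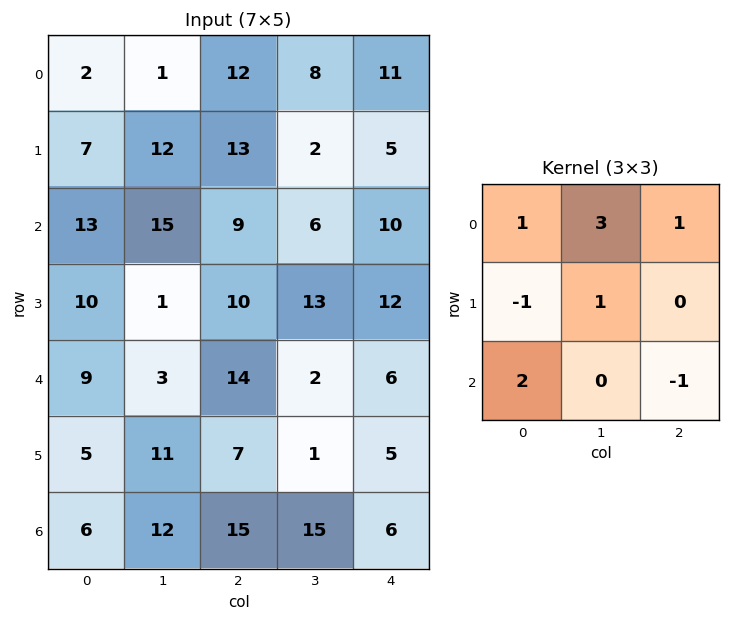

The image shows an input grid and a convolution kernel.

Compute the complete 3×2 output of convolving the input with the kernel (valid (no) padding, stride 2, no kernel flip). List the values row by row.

39 44
62 62
35 44

Output[0,0]: The receptive field on the input at this output position is [2 1 12 / 7 12 13 / 13 15 9]. Elementwise product with the kernel and sum: 2·1 + 1·3 + 12·1 + 7·-1 + 12·1 + 13·2 + 9·-1.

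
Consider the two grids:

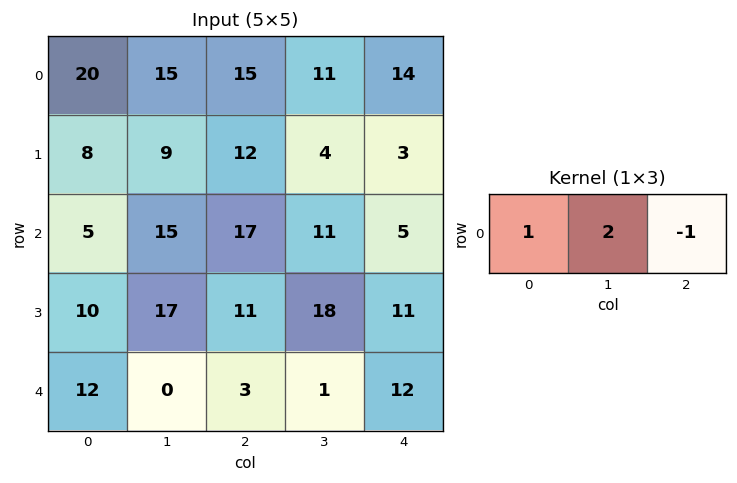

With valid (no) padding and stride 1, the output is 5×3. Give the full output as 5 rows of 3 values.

35 34 23
14 29 17
18 38 34
33 21 36
9 5 -7

Output[0,0]: The receptive field on the input at this output position is [20 15 15]. Elementwise product with the kernel and sum: 20·1 + 15·2 + 15·-1.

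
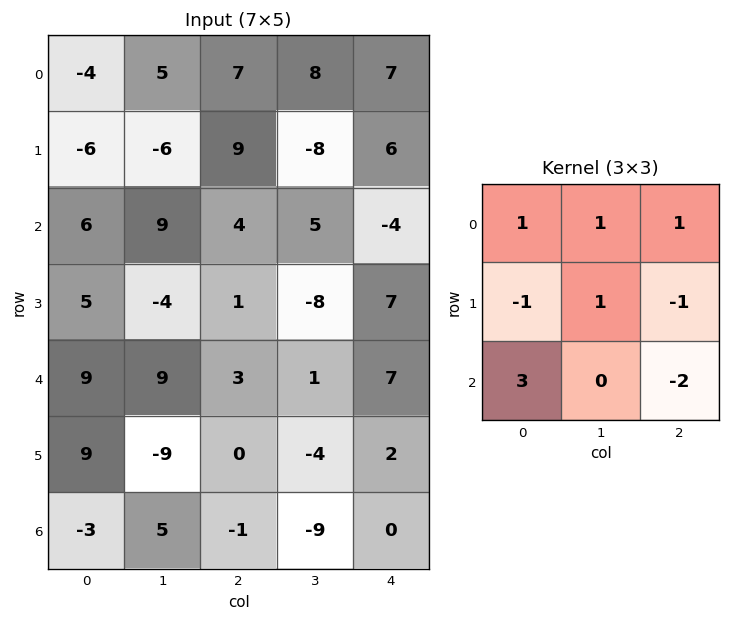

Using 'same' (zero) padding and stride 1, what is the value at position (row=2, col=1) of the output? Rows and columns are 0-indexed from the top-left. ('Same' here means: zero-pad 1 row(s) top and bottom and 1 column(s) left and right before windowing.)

9

The receptive field on the zero-padded input at this output position is [-6 -6 9 / 6 9 4 / 5 -4 1]. Elementwise product with the kernel and sum: -6·1 + -6·1 + 9·1 + 6·-1 + 9·1 + 4·-1 + 5·3 + 1·-2.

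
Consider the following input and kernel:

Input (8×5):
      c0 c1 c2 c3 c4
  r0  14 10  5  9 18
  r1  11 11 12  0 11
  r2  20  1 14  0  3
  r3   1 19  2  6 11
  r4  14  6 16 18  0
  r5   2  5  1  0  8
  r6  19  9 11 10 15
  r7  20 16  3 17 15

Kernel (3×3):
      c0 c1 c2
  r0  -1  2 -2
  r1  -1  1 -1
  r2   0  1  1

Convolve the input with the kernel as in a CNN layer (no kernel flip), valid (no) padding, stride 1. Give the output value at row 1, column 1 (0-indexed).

34

The receptive field on the input at this output position is [11 12 0 / 1 14 0 / 19 2 6]. Elementwise product with the kernel and sum: 11·-1 + 12·2 + 0·-2 + 1·-1 + 14·1 + 0·-1 + 2·1 + 6·1.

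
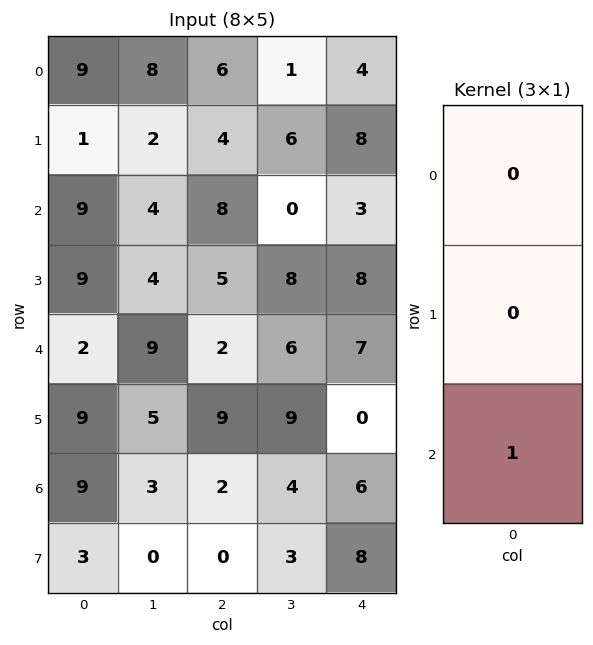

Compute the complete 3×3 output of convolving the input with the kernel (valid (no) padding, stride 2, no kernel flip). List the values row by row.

Output[0,0]: The receptive field on the input at this output position is [9 / 1 / 9]. Elementwise product with the kernel and sum: 9·1.

9 8 3
2 2 7
9 2 6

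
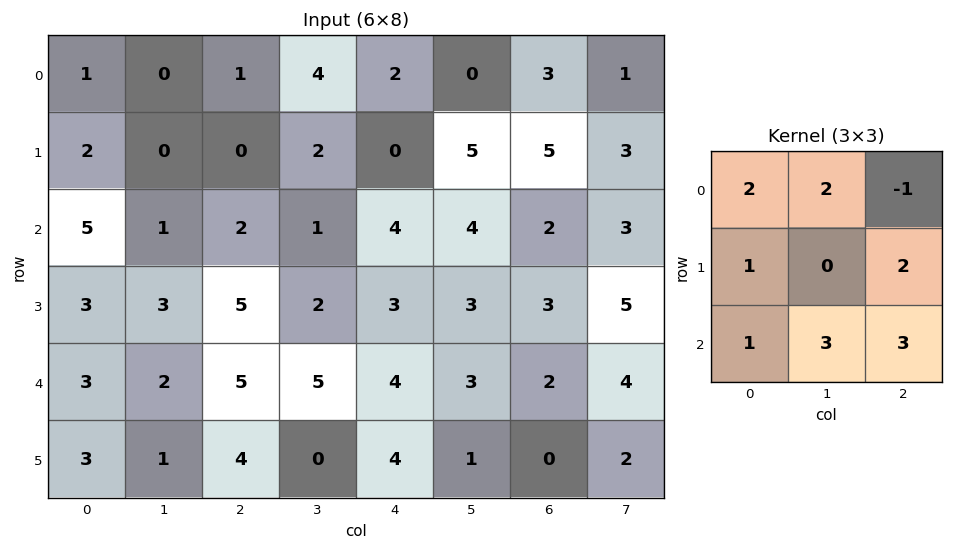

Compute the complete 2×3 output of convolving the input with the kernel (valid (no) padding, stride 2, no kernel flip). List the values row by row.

Output[0,0]: The receptive field on the input at this output position is [1 0 1 / 2 0 0 / 5 1 2]. Elementwise product with the kernel and sum: 1·2 + 0·2 + 1·-1 + 2·1 + 0·2 + 5·1 + 1·3 + 2·3.
Output[0,1]: The receptive field on the input at this output position is [1 4 2 / 0 2 0 / 2 1 4]. Elementwise product with the kernel and sum: 1·2 + 4·2 + 2·-1 + 0·1 + 0·2 + 2·1 + 1·3 + 4·3.

17 25 33
47 45 42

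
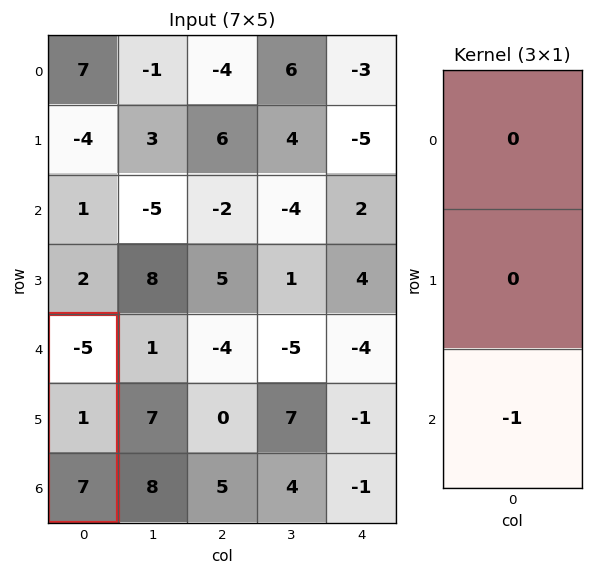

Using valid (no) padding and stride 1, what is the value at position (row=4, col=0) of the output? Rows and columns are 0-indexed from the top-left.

-7

The receptive field on the input at this output position is [-5 / 1 / 7]. Elementwise product with the kernel and sum: 7·-1.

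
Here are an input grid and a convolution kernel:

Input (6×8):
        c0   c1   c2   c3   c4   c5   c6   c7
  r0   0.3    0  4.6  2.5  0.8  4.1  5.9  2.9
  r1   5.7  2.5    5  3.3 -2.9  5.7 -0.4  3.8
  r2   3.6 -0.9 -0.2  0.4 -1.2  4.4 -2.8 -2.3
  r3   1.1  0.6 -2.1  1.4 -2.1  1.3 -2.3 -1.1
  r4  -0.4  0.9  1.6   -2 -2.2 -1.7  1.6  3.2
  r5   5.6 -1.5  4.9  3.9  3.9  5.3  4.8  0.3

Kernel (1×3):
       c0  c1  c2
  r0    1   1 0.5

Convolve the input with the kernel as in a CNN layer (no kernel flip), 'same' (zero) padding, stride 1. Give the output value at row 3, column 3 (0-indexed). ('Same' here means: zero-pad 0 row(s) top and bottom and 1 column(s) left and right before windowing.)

-1.75

The receptive field on the zero-padded input at this output position is [-2.1 1.4 -2.1]. Elementwise product with the kernel and sum: -2.1·1 + 1.4·1 + -2.1·0.5.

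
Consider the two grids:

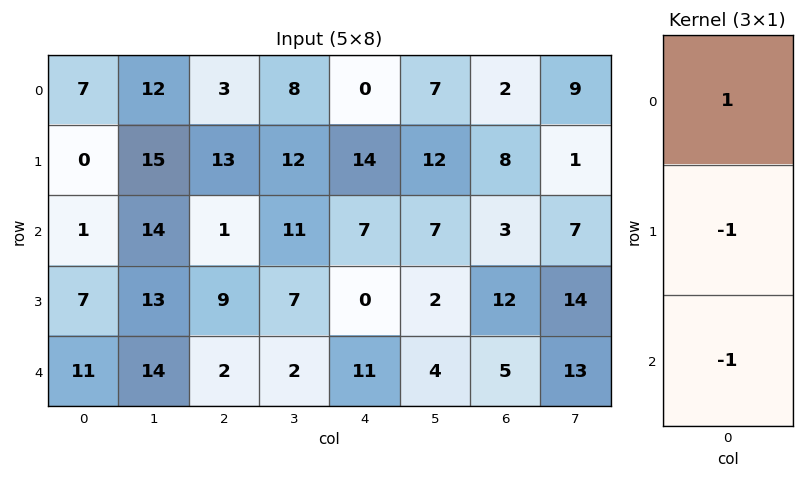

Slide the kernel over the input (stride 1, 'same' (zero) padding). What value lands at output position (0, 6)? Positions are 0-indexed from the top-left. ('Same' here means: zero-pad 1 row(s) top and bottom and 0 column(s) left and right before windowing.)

The receptive field on the zero-padded input at this output position is [0 / 2 / 8]. Elementwise product with the kernel and sum: 0·1 + 2·-1 + 8·-1.

-10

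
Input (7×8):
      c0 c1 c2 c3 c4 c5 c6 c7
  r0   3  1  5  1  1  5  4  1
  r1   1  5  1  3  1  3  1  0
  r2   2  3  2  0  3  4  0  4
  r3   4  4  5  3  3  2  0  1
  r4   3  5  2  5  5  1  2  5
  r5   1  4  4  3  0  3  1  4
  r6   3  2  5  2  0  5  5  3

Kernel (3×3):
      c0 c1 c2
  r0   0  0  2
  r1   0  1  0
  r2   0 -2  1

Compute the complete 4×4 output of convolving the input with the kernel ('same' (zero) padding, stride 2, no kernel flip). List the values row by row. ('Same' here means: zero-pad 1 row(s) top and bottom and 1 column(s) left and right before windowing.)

6 6 2 2
8 1 5 1
13 3 12 6
11 11 6 13

Output[0,0]: The receptive field on the zero-padded input at this output position is [0 0 0 / 0 3 1 / 0 1 5]. Elementwise product with the kernel and sum: 0·2 + 3·1 + 1·-2 + 5·1.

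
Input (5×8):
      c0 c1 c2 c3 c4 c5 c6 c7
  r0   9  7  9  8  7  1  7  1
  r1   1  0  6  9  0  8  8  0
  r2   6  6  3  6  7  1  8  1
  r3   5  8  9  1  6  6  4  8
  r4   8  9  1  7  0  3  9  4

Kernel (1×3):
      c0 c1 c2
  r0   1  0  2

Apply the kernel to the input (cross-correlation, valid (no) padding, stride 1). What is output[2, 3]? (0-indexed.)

The receptive field on the input at this output position is [6 7 1]. Elementwise product with the kernel and sum: 6·1 + 1·2.

8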